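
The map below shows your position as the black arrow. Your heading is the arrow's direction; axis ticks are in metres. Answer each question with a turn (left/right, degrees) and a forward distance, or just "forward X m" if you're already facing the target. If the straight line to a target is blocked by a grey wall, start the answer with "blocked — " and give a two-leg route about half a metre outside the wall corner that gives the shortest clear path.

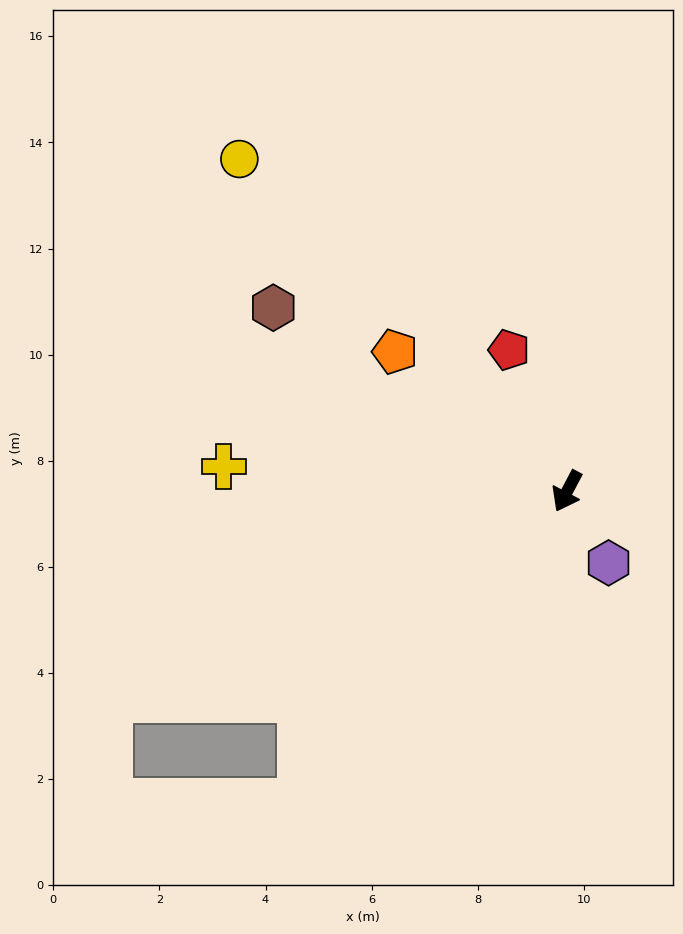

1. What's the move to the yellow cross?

turn right 66°, forward 6.5 m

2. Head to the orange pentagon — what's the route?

turn right 101°, forward 4.2 m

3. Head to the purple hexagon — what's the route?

turn left 58°, forward 1.6 m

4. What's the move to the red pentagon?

turn right 130°, forward 2.9 m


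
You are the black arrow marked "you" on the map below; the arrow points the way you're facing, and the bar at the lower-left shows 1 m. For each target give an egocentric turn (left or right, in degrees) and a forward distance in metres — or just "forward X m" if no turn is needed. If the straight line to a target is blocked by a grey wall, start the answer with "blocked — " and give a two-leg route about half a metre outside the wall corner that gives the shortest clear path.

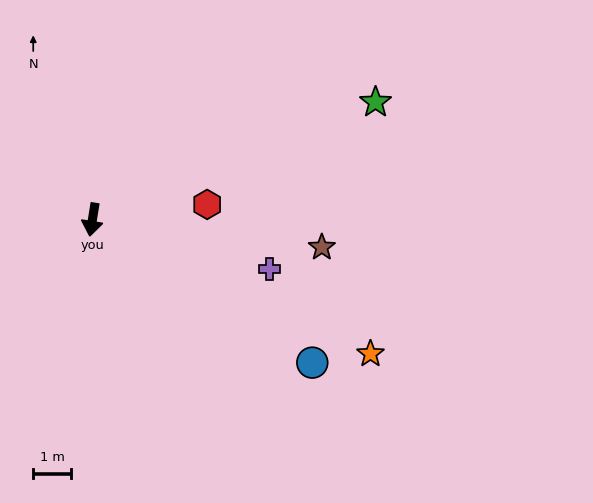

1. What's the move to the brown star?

turn left 92°, forward 6.0 m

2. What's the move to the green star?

turn left 122°, forward 8.0 m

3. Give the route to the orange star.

turn left 73°, forward 8.1 m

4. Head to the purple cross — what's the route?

turn left 84°, forward 4.8 m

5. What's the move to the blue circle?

turn left 66°, forward 6.9 m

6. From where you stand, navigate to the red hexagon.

turn left 107°, forward 3.0 m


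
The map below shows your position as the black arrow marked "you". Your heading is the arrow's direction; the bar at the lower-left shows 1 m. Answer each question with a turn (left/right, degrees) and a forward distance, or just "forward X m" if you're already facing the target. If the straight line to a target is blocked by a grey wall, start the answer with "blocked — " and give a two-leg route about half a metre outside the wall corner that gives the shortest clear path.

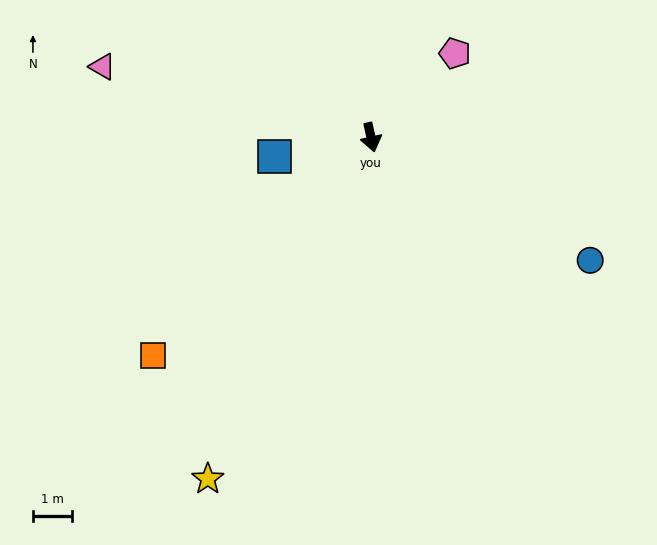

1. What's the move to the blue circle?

turn left 48°, forward 6.4 m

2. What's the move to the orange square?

turn right 58°, forward 7.9 m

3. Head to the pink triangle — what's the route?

turn right 117°, forward 7.1 m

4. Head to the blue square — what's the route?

turn right 91°, forward 2.5 m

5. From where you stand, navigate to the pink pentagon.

turn left 122°, forward 3.0 m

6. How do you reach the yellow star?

turn right 38°, forward 9.7 m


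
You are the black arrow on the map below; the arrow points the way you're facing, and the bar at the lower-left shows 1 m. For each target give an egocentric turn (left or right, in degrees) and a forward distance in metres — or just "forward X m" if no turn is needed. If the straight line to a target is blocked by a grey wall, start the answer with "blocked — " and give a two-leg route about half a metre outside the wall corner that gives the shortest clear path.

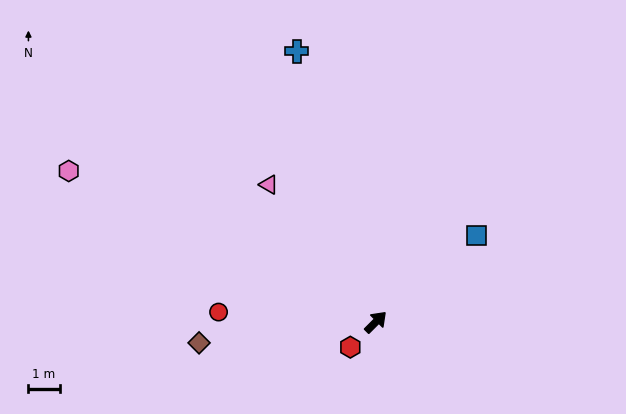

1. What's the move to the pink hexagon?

turn left 109°, forward 10.9 m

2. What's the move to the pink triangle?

turn left 83°, forward 5.5 m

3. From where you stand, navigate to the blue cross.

turn left 61°, forward 9.0 m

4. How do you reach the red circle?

turn left 131°, forward 5.0 m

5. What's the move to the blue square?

turn right 4°, forward 4.2 m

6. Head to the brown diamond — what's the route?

turn left 142°, forward 5.7 m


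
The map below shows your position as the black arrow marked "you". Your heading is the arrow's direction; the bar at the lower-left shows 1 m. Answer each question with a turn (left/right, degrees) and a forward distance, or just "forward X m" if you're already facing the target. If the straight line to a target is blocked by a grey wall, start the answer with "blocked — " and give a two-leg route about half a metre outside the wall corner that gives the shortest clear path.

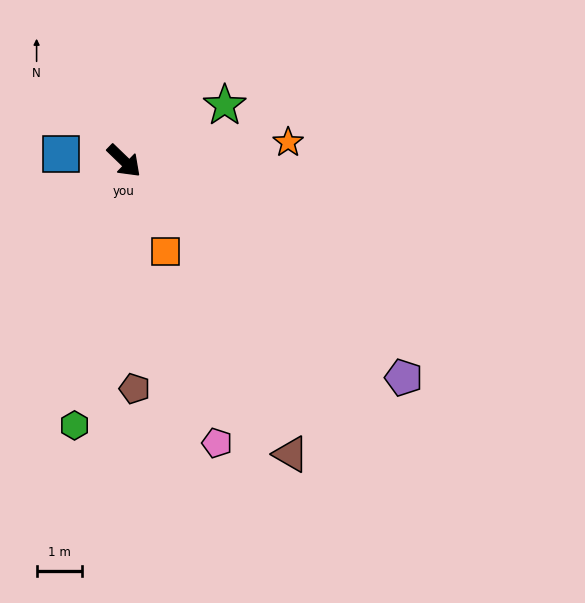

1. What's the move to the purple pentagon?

turn left 6°, forward 7.8 m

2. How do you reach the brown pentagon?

turn right 43°, forward 5.0 m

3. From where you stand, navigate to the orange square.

turn right 21°, forward 2.2 m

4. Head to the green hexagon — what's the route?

turn right 57°, forward 6.0 m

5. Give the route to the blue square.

turn right 142°, forward 1.4 m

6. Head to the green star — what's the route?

turn left 73°, forward 2.5 m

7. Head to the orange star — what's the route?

turn left 50°, forward 3.7 m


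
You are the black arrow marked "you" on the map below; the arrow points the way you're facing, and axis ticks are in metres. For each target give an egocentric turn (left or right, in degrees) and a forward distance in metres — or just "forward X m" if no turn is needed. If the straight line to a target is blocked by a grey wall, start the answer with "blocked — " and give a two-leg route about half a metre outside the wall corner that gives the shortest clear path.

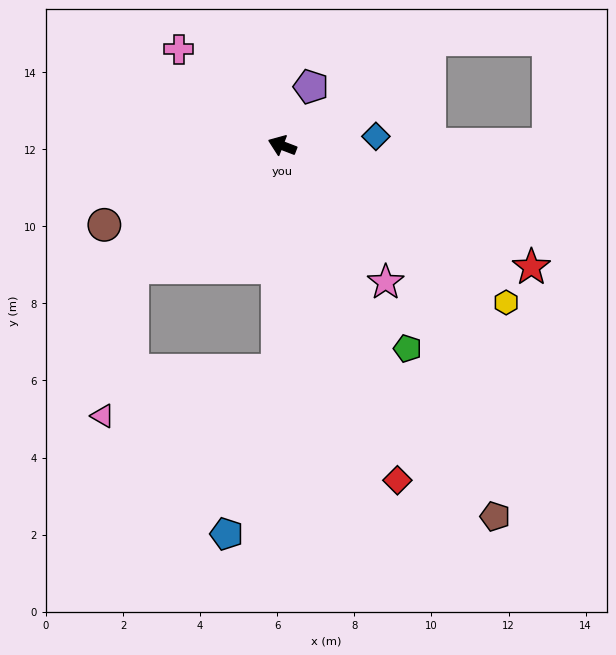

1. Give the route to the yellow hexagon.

turn left 166°, forward 7.1 m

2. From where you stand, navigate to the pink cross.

turn right 22°, forward 3.7 m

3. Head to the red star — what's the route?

turn left 175°, forward 7.2 m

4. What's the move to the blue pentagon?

blocked — turn left 110°, forward 5.8 m, then turn right 16°, forward 4.4 m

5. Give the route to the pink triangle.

blocked — turn left 60°, forward 5.0 m, then turn left 39°, forward 3.9 m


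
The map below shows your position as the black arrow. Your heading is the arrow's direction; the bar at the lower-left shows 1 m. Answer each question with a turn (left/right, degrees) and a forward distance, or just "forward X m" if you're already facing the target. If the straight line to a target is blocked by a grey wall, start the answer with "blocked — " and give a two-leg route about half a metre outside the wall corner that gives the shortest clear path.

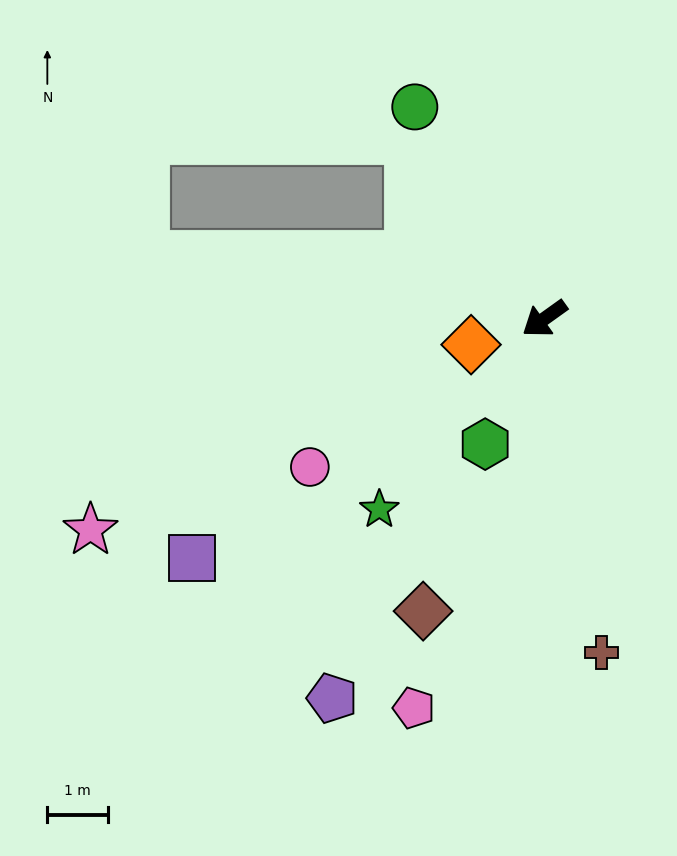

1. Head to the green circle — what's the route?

turn right 94°, forward 4.1 m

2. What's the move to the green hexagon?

turn left 29°, forward 2.3 m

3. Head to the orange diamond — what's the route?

turn right 16°, forward 1.3 m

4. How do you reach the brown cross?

turn left 64°, forward 5.6 m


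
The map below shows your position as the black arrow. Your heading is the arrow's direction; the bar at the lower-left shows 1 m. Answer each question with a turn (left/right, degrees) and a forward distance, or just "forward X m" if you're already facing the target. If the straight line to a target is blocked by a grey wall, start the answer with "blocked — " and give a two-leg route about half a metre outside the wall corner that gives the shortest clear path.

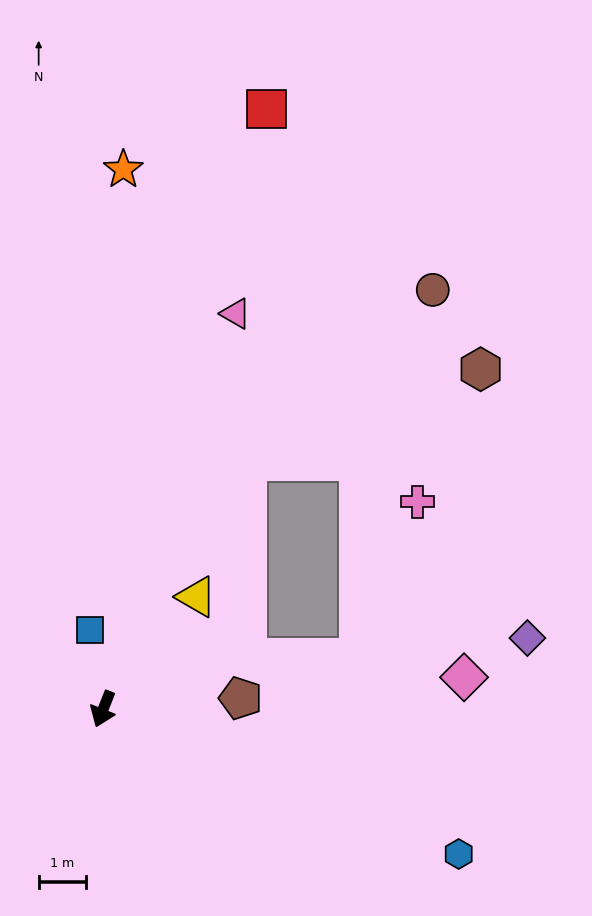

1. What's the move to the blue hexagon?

turn left 89°, forward 8.1 m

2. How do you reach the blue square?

turn right 149°, forward 1.7 m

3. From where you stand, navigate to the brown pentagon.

turn left 116°, forward 2.9 m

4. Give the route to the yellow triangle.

turn left 162°, forward 3.1 m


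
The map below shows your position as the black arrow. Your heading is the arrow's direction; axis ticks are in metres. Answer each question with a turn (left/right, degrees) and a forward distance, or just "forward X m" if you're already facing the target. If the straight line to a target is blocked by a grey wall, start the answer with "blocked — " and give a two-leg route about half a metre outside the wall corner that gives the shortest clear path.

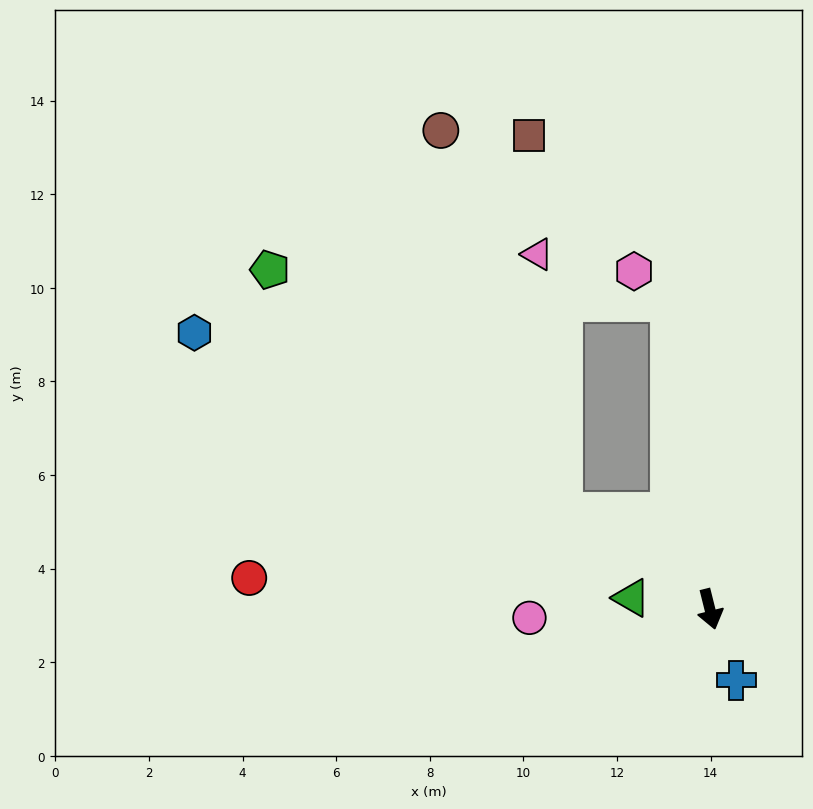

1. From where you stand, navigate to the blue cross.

turn left 6°, forward 1.6 m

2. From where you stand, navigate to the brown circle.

blocked — turn right 137°, forward 3.8 m, then turn right 39°, forward 8.6 m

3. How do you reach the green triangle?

turn right 112°, forward 1.7 m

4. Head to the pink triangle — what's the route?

blocked — turn right 137°, forward 3.8 m, then turn right 51°, forward 5.5 m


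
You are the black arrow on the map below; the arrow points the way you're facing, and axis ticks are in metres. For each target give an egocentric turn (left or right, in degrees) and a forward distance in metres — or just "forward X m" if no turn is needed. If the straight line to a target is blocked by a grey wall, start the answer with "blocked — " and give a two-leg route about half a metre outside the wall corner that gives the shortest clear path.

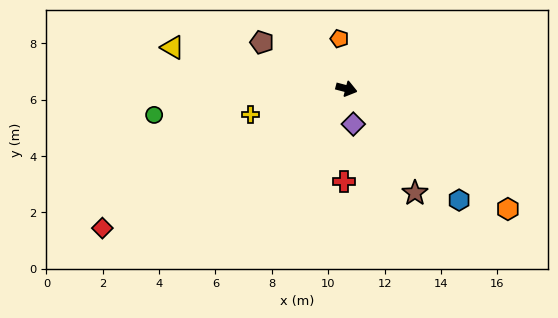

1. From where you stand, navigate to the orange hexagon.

turn right 22°, forward 7.1 m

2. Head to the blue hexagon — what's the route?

turn right 30°, forward 5.6 m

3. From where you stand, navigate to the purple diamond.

turn right 64°, forward 1.3 m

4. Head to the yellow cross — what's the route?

turn right 150°, forward 3.5 m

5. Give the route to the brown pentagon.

turn left 166°, forward 3.4 m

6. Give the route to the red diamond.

turn right 136°, forward 10.0 m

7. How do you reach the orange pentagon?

turn left 113°, forward 1.8 m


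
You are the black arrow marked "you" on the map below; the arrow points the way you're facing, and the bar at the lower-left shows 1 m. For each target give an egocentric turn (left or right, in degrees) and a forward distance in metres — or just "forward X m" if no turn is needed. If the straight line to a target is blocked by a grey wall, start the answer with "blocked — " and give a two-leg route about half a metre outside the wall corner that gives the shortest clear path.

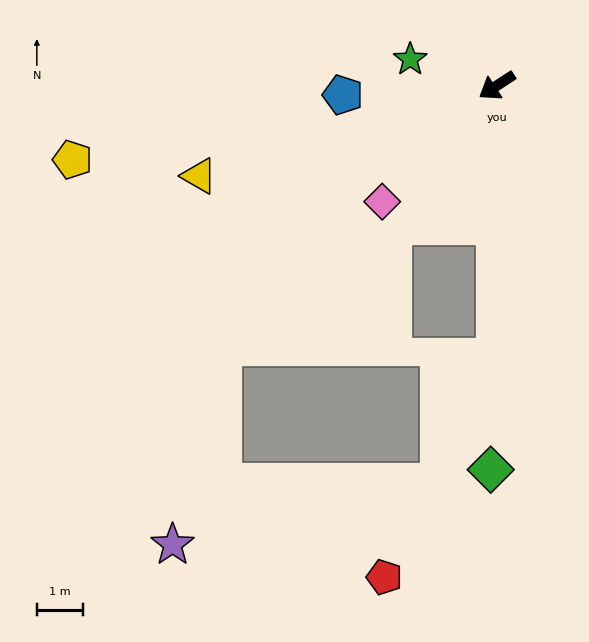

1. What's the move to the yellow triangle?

turn right 16°, forward 6.7 m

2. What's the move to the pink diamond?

turn left 12°, forward 3.5 m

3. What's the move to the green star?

turn right 50°, forward 1.9 m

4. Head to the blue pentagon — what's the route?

turn right 30°, forward 3.3 m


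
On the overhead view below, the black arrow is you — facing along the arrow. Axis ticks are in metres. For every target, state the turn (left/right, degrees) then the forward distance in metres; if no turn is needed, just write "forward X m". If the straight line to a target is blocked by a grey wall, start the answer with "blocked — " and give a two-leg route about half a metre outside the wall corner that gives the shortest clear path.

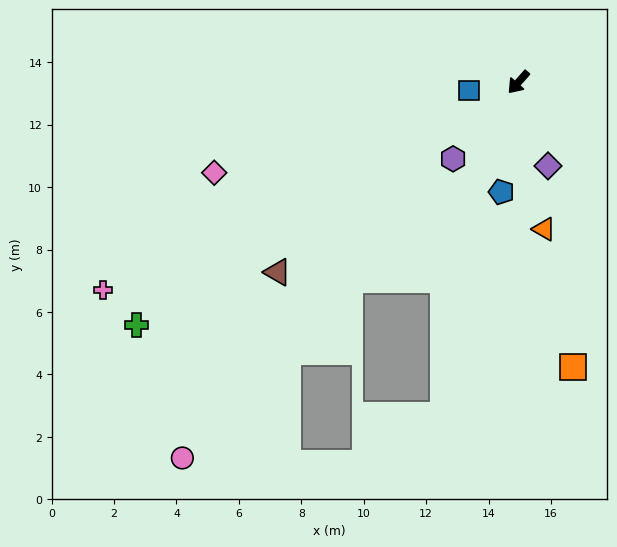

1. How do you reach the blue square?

turn right 39°, forward 1.6 m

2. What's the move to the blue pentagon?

turn left 33°, forward 3.6 m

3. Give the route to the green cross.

turn right 16°, forward 14.5 m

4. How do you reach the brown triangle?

turn right 10°, forward 9.8 m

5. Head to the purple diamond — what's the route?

turn left 61°, forward 2.8 m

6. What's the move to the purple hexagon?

forward 3.2 m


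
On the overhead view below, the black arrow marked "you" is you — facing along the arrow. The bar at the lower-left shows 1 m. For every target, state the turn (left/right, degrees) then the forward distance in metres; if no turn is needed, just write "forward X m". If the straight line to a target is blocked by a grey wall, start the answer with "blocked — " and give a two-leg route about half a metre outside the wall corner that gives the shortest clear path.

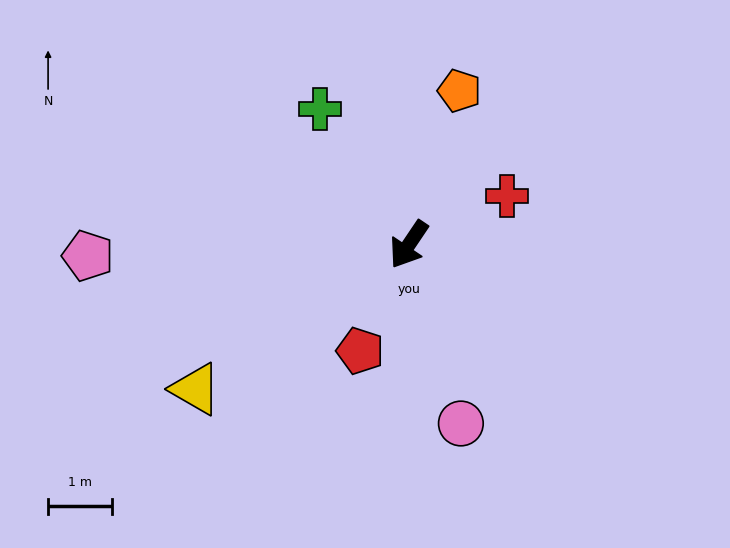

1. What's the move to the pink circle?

turn left 50°, forward 2.9 m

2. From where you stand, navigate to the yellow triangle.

turn right 22°, forward 4.1 m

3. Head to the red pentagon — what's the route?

turn left 9°, forward 1.8 m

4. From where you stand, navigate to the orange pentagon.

turn right 164°, forward 2.6 m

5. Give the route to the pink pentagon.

turn right 54°, forward 5.1 m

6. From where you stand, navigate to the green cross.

turn right 113°, forward 2.6 m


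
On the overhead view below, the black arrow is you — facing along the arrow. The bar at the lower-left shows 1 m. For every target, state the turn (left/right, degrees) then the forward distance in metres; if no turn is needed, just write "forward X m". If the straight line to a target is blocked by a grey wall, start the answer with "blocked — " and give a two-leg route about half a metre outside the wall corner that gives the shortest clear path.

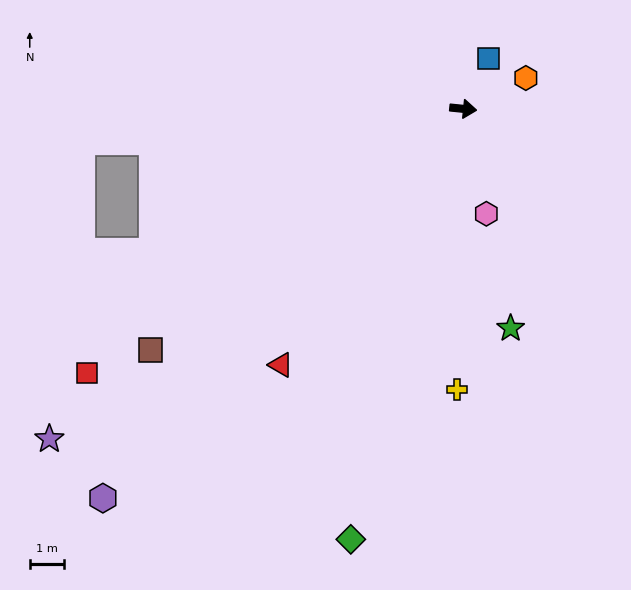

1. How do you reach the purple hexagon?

turn right 127°, forward 15.4 m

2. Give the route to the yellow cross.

turn right 85°, forward 8.2 m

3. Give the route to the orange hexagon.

turn left 32°, forward 2.0 m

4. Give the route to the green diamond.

turn right 99°, forward 13.0 m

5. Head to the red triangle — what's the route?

turn right 120°, forward 9.2 m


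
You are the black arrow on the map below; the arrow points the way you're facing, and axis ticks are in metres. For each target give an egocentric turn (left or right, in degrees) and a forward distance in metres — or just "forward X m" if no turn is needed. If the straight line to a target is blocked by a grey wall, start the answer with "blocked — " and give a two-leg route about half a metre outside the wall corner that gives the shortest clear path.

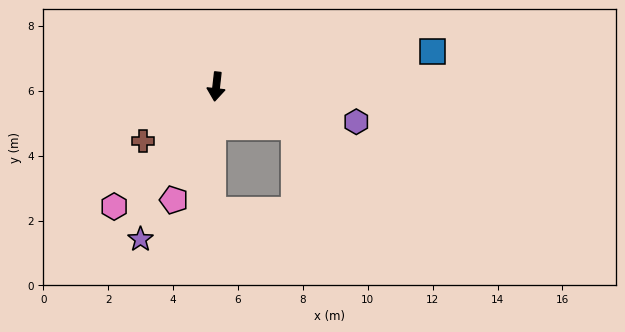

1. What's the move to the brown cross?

turn right 47°, forward 2.8 m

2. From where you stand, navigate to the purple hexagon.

turn left 82°, forward 4.4 m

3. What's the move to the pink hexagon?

turn right 34°, forward 4.9 m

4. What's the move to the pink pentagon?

turn right 14°, forward 3.7 m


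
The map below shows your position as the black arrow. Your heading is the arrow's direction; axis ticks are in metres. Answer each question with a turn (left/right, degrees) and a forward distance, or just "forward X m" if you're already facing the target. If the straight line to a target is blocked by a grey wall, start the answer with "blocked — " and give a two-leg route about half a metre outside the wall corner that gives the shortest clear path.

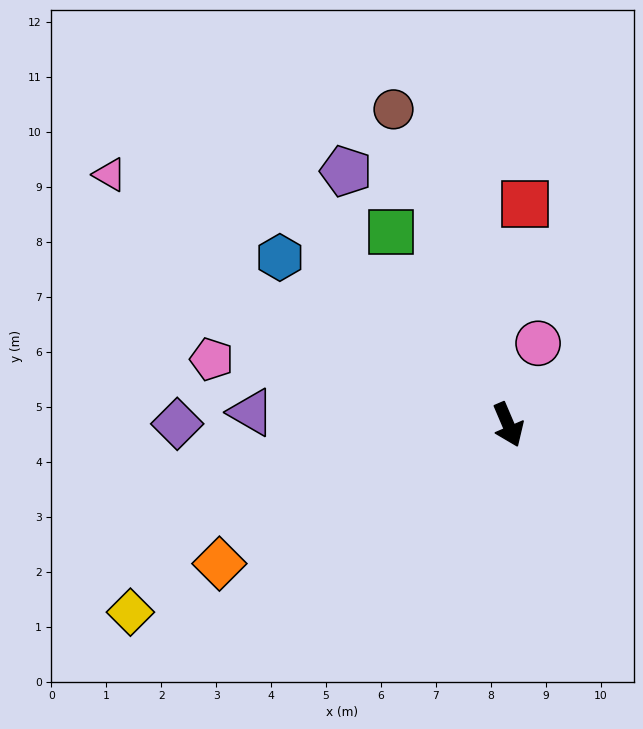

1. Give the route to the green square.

turn right 172°, forward 4.1 m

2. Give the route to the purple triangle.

turn right 116°, forward 4.7 m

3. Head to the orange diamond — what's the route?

turn right 87°, forward 5.8 m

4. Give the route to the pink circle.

turn left 137°, forward 1.6 m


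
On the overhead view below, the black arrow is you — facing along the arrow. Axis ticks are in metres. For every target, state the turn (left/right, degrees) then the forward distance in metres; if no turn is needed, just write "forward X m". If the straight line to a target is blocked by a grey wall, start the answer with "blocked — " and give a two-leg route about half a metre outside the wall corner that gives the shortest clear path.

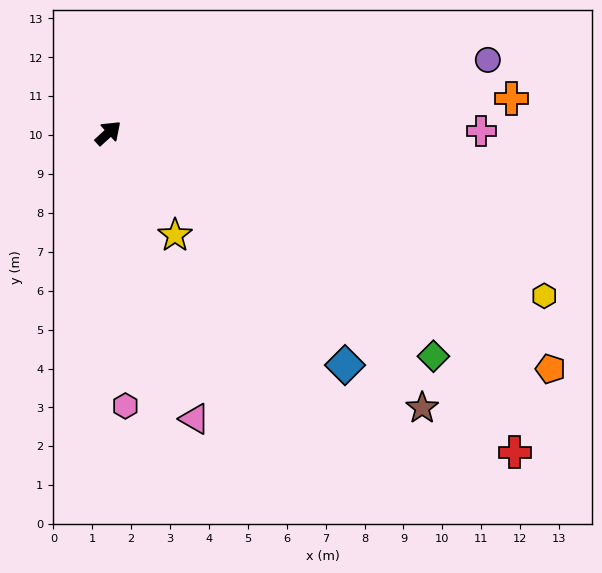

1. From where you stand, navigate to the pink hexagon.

turn right 129°, forward 7.0 m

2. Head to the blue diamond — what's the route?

turn right 87°, forward 8.5 m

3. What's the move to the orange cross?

turn right 38°, forward 10.4 m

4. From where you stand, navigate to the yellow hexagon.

turn right 63°, forward 12.0 m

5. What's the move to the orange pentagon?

turn right 70°, forward 12.9 m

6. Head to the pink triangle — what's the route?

turn right 116°, forward 7.7 m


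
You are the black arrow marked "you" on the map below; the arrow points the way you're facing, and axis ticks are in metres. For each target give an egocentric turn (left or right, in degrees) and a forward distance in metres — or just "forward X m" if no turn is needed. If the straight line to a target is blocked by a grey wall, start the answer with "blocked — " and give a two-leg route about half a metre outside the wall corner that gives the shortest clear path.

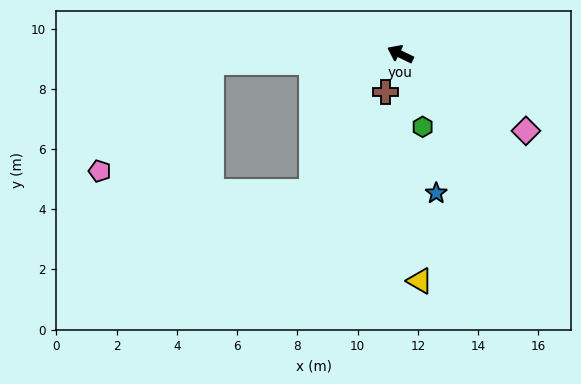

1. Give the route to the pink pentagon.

blocked — turn left 29°, forward 6.3 m, then turn left 41°, forward 5.2 m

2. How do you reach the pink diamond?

turn left 175°, forward 4.9 m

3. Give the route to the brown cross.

turn left 95°, forward 1.4 m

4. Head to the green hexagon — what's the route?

turn left 133°, forward 2.5 m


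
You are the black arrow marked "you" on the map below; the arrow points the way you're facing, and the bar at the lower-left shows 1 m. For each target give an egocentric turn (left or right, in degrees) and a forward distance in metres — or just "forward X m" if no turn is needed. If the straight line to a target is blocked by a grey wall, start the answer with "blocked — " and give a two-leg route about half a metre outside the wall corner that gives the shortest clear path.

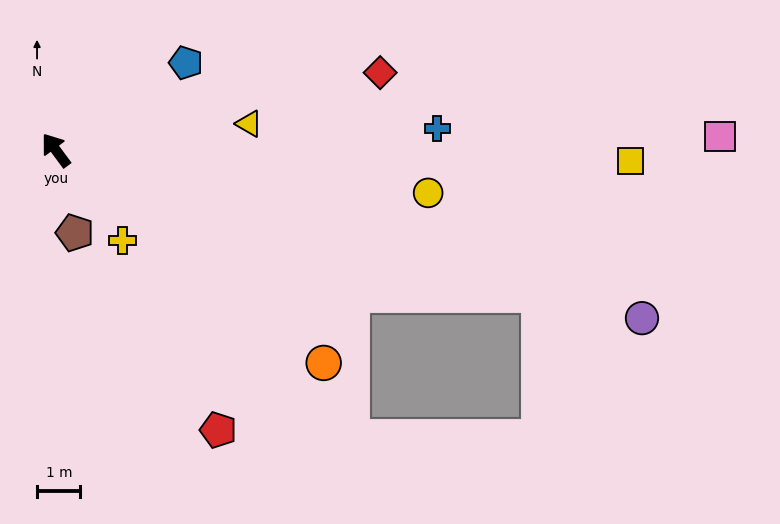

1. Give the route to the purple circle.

turn right 143°, forward 14.0 m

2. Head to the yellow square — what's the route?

turn right 128°, forward 13.2 m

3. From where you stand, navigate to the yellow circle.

turn right 133°, forward 8.6 m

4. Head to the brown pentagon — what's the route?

turn left 156°, forward 2.0 m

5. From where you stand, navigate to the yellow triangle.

turn right 119°, forward 4.5 m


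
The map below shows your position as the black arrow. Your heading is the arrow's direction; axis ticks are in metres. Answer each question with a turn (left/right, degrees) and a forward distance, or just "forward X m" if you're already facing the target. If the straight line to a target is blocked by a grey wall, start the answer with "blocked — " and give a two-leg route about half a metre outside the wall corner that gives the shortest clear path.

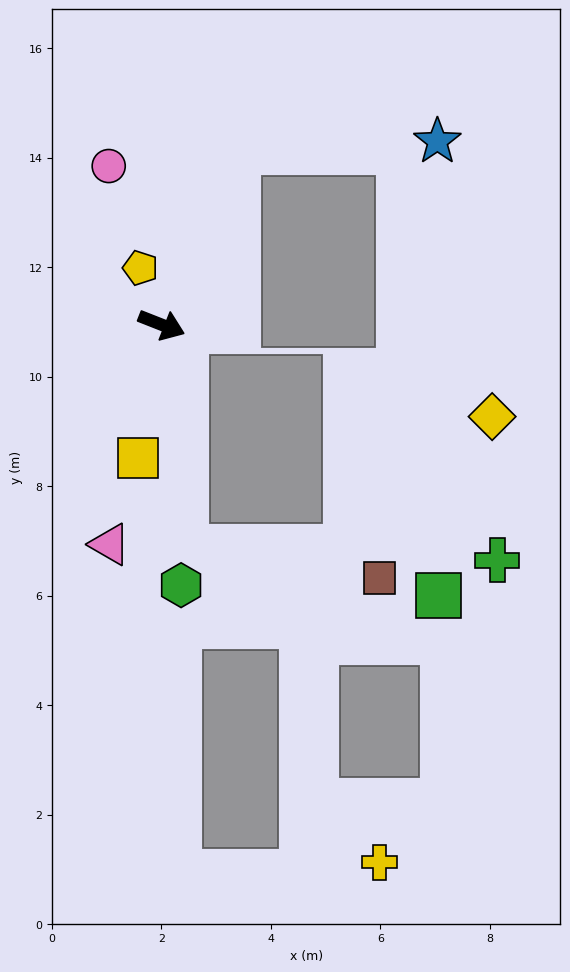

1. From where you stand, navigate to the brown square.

blocked — turn right 63°, forward 4.1 m, then turn left 76°, forward 3.6 m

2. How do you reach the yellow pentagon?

turn left 132°, forward 1.1 m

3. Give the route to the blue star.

blocked — turn left 88°, forward 3.5 m, then turn right 64°, forward 3.7 m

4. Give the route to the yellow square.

turn right 79°, forward 2.5 m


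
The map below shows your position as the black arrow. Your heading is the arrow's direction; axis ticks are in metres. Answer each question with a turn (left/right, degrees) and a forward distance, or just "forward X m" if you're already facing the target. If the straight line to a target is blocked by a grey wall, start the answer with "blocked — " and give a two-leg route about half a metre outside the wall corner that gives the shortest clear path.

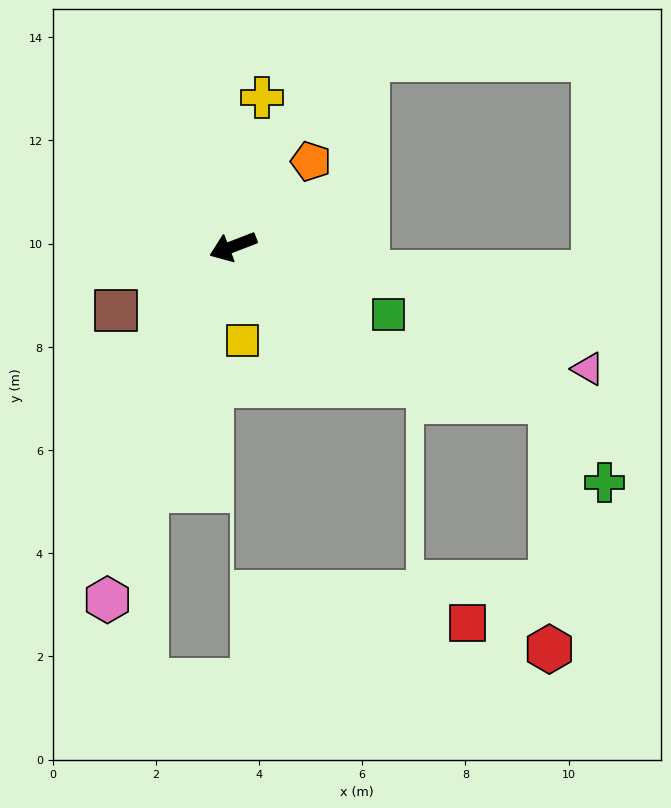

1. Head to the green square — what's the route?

turn left 135°, forward 3.3 m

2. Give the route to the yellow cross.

turn right 122°, forward 2.9 m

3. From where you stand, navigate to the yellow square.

turn left 75°, forward 1.8 m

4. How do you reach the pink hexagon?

turn left 49°, forward 7.3 m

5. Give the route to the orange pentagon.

turn right 154°, forward 2.2 m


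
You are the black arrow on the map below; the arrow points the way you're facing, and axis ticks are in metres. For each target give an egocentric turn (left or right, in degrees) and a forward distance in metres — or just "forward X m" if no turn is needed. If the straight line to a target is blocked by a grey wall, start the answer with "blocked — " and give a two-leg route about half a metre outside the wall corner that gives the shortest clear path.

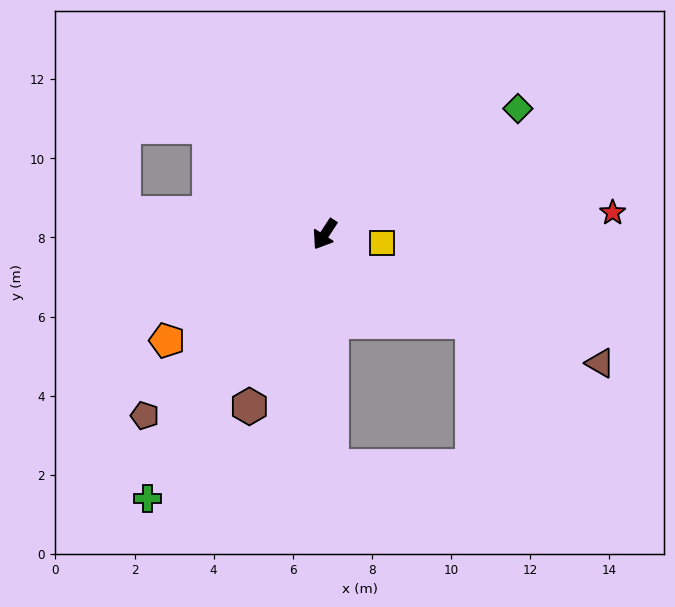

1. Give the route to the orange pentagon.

turn right 23°, forward 4.8 m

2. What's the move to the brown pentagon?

turn right 12°, forward 6.5 m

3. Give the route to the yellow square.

turn left 114°, forward 1.5 m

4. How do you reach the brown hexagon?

turn left 9°, forward 4.8 m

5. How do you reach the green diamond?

turn left 156°, forward 5.8 m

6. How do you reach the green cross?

forward 8.0 m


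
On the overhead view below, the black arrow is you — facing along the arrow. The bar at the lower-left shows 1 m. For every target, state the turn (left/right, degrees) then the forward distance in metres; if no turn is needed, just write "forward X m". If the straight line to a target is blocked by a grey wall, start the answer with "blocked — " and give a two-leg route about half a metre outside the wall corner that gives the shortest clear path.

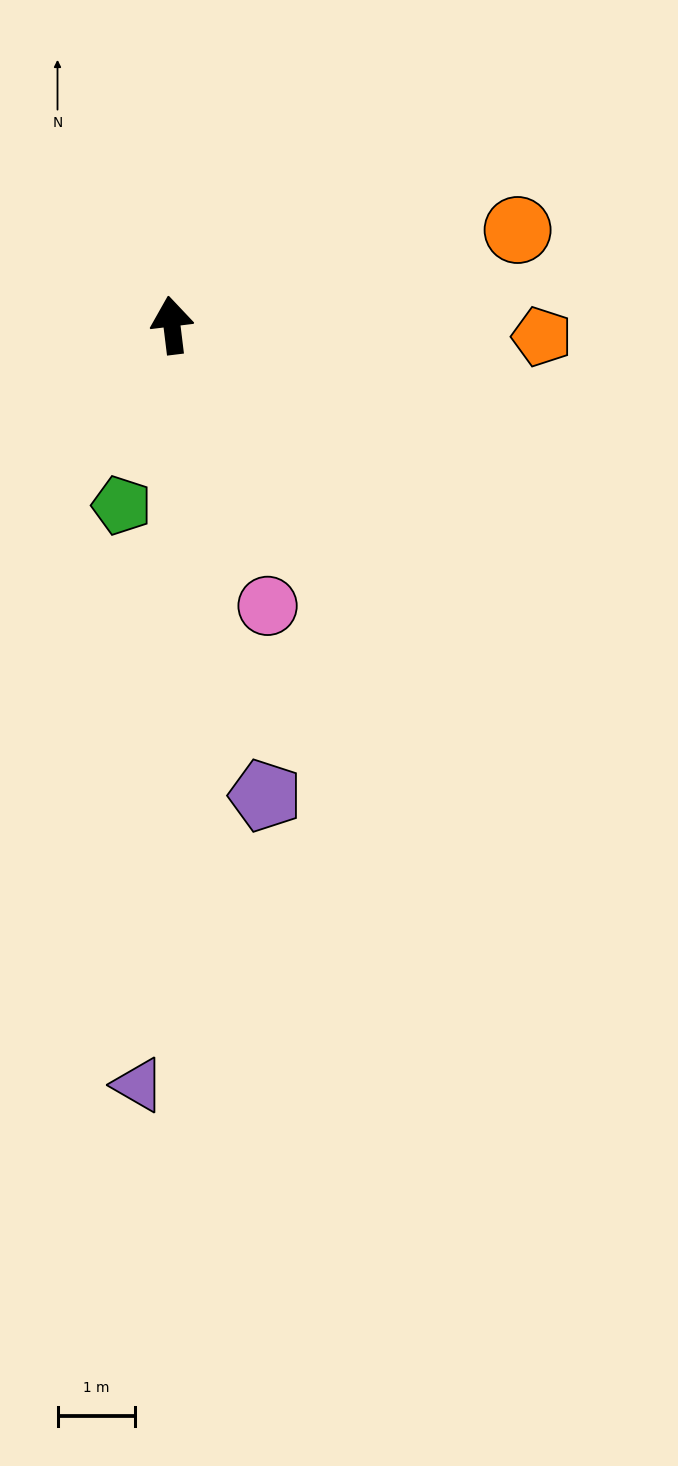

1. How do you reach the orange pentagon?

turn right 99°, forward 4.8 m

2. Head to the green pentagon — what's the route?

turn left 157°, forward 2.4 m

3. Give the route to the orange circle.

turn right 82°, forward 4.6 m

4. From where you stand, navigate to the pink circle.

turn right 168°, forward 3.8 m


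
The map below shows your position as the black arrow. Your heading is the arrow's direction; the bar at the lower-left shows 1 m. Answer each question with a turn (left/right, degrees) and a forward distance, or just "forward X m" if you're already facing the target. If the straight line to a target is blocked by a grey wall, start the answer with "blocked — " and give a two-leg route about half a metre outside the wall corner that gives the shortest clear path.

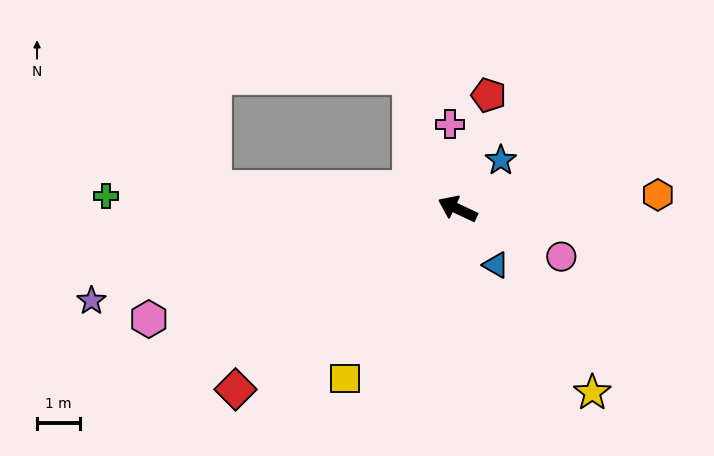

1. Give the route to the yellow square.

turn left 81°, forward 4.7 m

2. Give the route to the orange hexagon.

turn right 151°, forward 4.6 m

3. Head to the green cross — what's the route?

turn left 23°, forward 8.1 m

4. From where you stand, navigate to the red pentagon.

turn right 80°, forward 2.7 m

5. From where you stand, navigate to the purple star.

turn left 39°, forward 8.7 m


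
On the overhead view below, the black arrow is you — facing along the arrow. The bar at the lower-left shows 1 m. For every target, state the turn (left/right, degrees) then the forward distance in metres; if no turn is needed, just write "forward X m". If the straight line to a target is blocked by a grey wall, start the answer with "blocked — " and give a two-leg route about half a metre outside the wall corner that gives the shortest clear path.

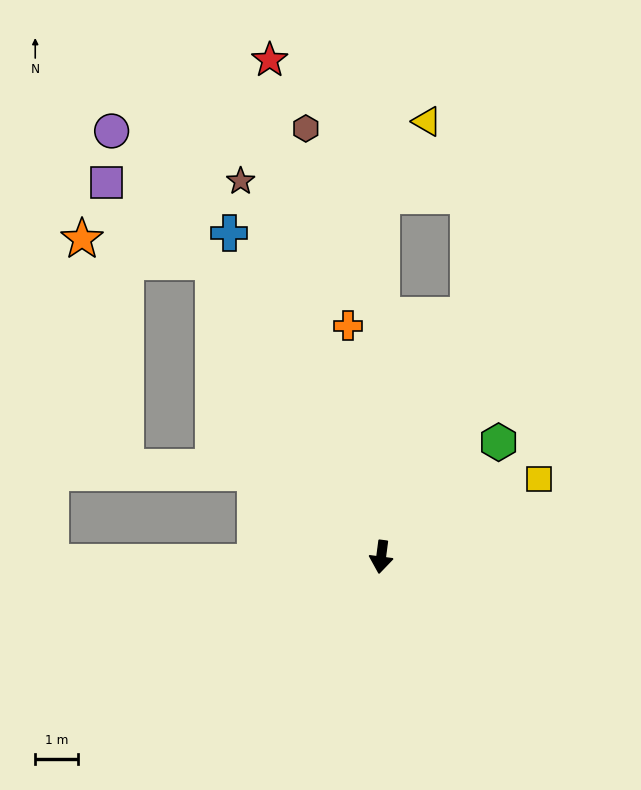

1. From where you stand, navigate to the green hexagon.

turn left 142°, forward 3.9 m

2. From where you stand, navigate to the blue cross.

turn right 147°, forward 8.4 m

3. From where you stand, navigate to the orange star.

blocked — turn right 143°, forward 8.0 m, then turn left 51°, forward 3.1 m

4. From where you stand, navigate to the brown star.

turn right 152°, forward 9.4 m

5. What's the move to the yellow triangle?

blocked — turn right 173°, forward 8.5 m, then turn right 31°, forward 2.1 m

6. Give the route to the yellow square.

turn left 124°, forward 4.1 m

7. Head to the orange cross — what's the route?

turn right 164°, forward 5.5 m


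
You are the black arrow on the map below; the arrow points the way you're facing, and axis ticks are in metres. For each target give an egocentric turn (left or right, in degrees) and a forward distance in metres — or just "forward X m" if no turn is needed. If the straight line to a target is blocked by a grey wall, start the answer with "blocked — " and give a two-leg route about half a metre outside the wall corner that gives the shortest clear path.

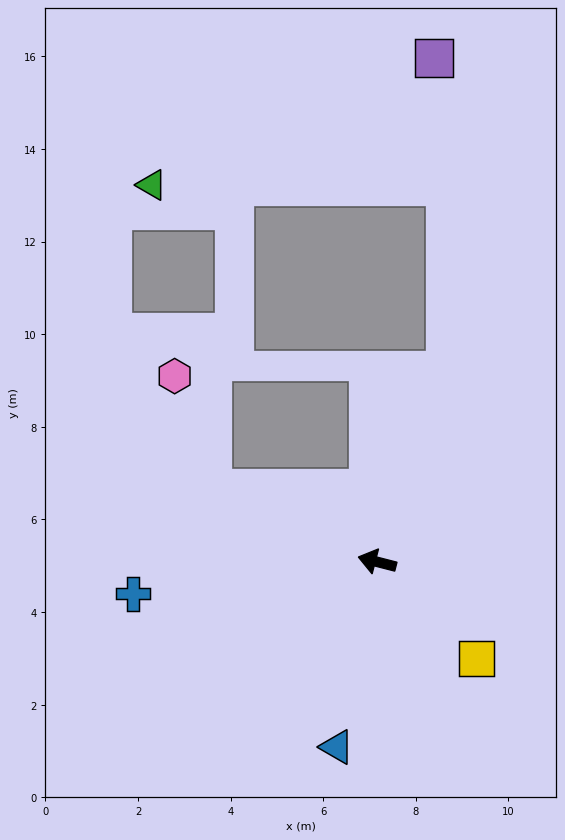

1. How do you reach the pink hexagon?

blocked — turn right 10°, forward 3.9 m, then turn right 47°, forward 2.6 m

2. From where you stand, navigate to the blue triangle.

turn left 92°, forward 4.1 m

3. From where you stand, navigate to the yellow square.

turn left 150°, forward 3.0 m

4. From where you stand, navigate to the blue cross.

turn left 22°, forward 5.3 m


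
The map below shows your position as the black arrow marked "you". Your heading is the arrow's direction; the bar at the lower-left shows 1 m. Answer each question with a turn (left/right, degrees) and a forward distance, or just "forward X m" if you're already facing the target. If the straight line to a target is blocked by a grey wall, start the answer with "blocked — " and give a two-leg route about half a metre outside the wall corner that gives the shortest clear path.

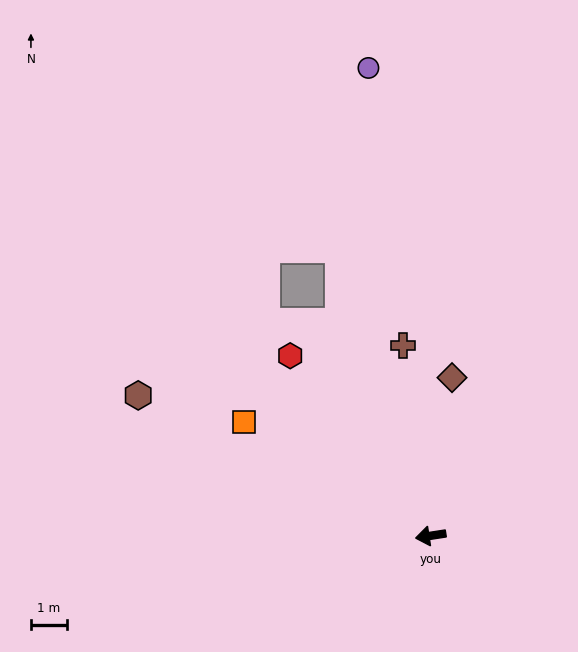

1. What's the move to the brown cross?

turn right 90°, forward 5.4 m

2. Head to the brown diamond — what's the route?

turn right 106°, forward 4.5 m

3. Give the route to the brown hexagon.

turn right 34°, forward 9.1 m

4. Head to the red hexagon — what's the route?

turn right 61°, forward 6.4 m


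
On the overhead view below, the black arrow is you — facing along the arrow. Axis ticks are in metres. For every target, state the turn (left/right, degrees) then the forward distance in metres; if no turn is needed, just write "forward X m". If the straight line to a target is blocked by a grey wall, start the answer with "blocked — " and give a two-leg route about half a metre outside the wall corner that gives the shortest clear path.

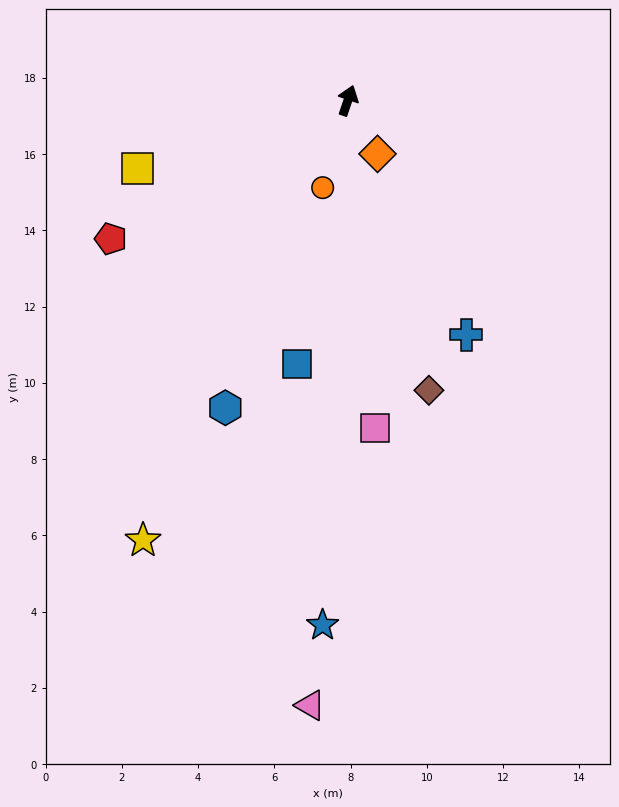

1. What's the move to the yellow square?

turn left 127°, forward 5.8 m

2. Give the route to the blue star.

turn right 164°, forward 13.8 m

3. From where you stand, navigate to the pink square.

turn right 156°, forward 8.6 m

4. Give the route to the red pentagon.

turn left 139°, forward 7.2 m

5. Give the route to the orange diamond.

turn right 132°, forward 1.6 m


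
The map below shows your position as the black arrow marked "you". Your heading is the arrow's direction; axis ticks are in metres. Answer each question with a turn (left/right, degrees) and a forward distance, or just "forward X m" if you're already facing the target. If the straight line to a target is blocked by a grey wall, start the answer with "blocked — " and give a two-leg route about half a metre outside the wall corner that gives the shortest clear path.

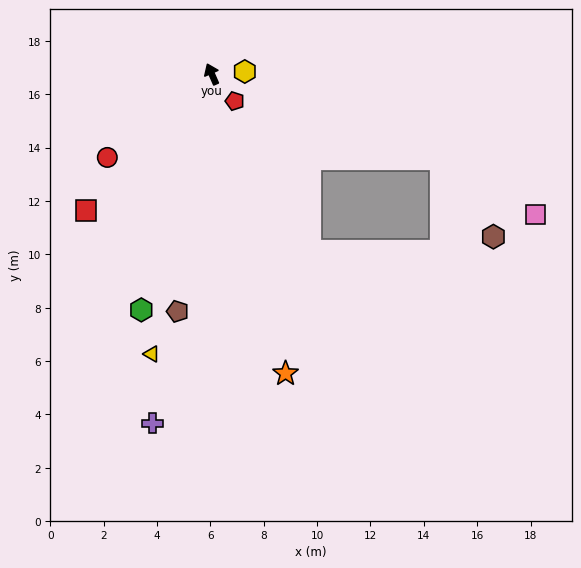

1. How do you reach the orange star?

turn left 170°, forward 11.6 m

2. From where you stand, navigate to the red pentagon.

turn right 163°, forward 1.3 m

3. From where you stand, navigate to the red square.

turn left 114°, forward 7.0 m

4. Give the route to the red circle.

turn left 105°, forward 5.0 m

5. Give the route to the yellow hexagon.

turn right 109°, forward 1.2 m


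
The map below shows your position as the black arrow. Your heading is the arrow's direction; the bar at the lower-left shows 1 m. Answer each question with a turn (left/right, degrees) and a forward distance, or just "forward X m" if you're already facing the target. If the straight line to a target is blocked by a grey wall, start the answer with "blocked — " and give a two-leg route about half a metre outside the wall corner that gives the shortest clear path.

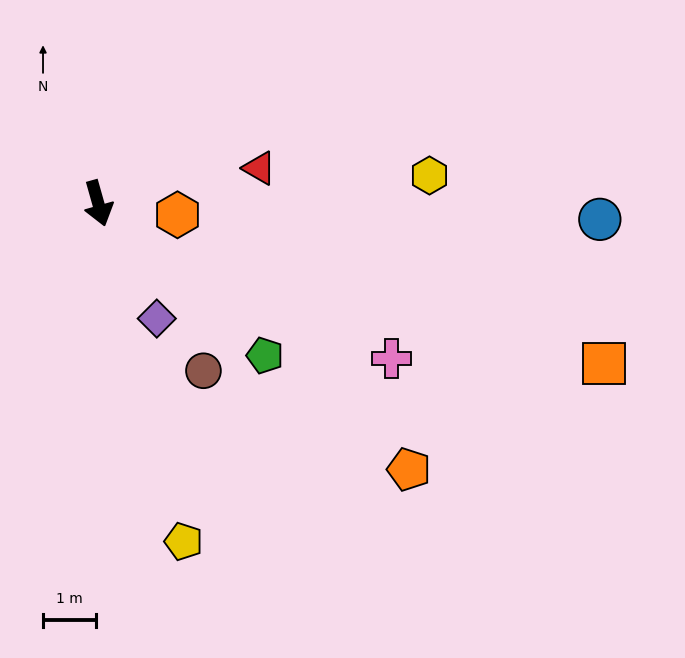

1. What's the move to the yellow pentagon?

forward 6.5 m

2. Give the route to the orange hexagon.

turn left 66°, forward 1.5 m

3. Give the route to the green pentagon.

turn left 32°, forward 4.2 m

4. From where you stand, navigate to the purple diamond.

turn left 11°, forward 2.4 m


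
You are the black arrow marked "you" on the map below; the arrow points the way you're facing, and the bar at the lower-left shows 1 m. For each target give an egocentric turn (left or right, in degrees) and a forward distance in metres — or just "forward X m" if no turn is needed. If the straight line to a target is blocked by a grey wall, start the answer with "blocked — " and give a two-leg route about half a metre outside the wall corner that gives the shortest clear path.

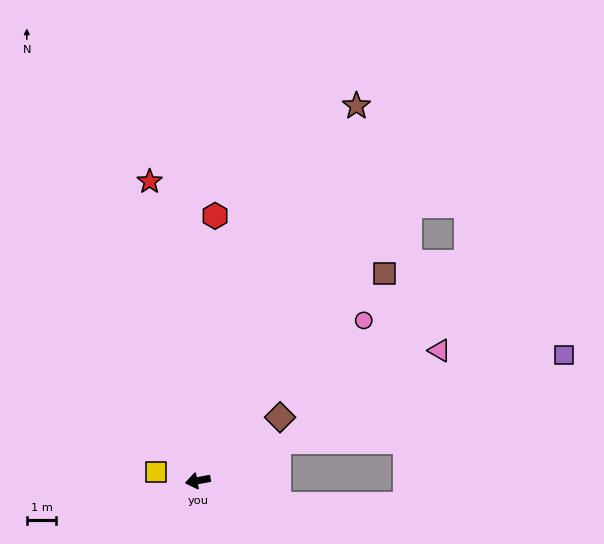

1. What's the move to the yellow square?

turn right 22°, forward 1.4 m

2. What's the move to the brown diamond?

turn right 153°, forward 3.5 m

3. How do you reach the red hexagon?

turn right 104°, forward 9.0 m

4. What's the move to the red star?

turn right 91°, forward 10.3 m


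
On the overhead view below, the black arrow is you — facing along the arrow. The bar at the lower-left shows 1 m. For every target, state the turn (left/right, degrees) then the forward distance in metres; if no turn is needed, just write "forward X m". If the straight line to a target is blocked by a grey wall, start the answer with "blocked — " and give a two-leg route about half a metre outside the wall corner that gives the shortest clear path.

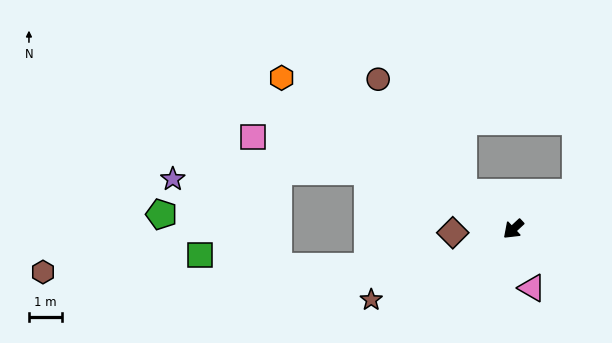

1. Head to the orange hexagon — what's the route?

turn right 76°, forward 8.5 m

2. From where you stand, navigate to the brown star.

turn right 16°, forward 4.8 m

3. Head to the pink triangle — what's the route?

turn left 65°, forward 1.9 m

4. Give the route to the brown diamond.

turn right 39°, forward 1.9 m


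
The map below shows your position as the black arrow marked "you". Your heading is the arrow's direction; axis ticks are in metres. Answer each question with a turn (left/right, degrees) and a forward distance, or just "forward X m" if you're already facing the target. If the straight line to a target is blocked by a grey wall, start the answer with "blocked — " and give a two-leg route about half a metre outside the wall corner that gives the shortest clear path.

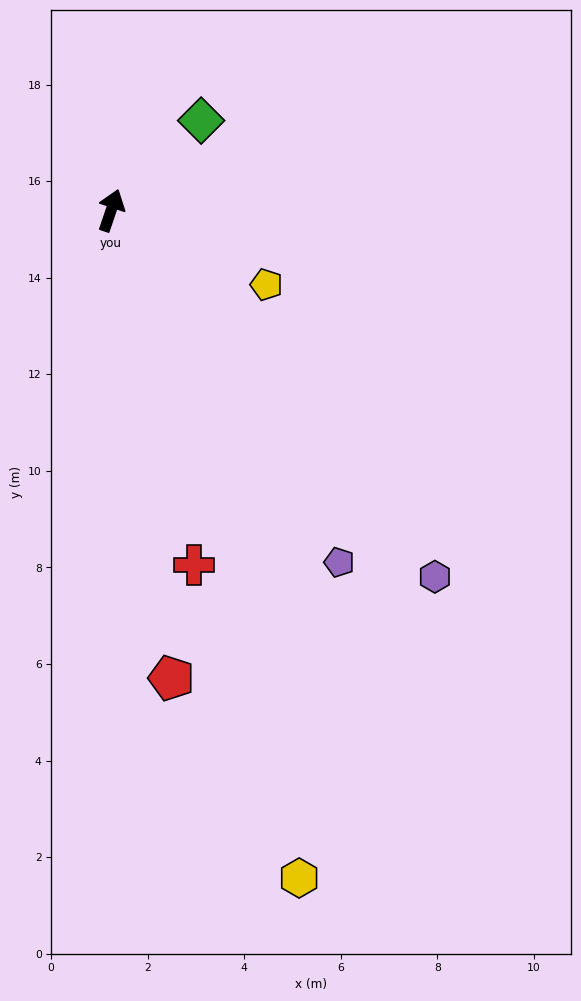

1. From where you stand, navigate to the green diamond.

turn right 26°, forward 2.6 m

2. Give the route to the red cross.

turn right 148°, forward 7.5 m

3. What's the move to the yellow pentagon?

turn right 97°, forward 3.6 m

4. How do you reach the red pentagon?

turn right 154°, forward 9.8 m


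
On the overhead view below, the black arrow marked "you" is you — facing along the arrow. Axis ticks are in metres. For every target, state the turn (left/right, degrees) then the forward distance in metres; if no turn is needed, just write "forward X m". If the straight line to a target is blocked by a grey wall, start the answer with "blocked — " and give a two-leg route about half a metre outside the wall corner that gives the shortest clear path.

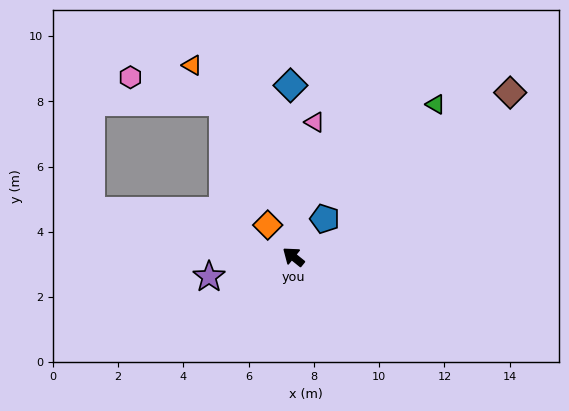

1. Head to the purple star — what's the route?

turn left 52°, forward 2.7 m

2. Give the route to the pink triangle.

turn right 60°, forward 4.2 m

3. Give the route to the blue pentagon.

turn right 91°, forward 1.5 m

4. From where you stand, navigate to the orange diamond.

turn right 12°, forward 1.3 m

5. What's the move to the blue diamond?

turn right 50°, forward 5.3 m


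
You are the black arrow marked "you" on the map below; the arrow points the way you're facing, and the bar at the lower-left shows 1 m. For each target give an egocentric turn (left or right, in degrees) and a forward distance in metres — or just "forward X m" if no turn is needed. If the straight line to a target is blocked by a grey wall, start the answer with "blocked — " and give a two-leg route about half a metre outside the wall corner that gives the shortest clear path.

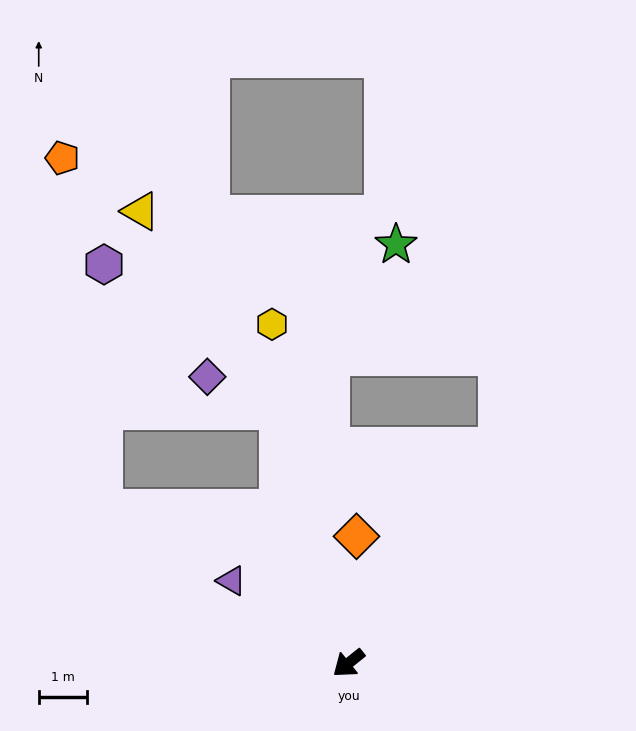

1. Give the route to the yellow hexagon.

turn right 116°, forward 7.2 m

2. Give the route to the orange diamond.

turn right 132°, forward 2.6 m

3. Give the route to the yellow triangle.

blocked — turn right 114°, forward 5.5 m, then turn left 20°, forward 5.0 m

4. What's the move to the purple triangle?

turn right 74°, forward 3.0 m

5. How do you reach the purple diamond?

blocked — turn right 114°, forward 5.5 m, then turn left 51°, forward 1.7 m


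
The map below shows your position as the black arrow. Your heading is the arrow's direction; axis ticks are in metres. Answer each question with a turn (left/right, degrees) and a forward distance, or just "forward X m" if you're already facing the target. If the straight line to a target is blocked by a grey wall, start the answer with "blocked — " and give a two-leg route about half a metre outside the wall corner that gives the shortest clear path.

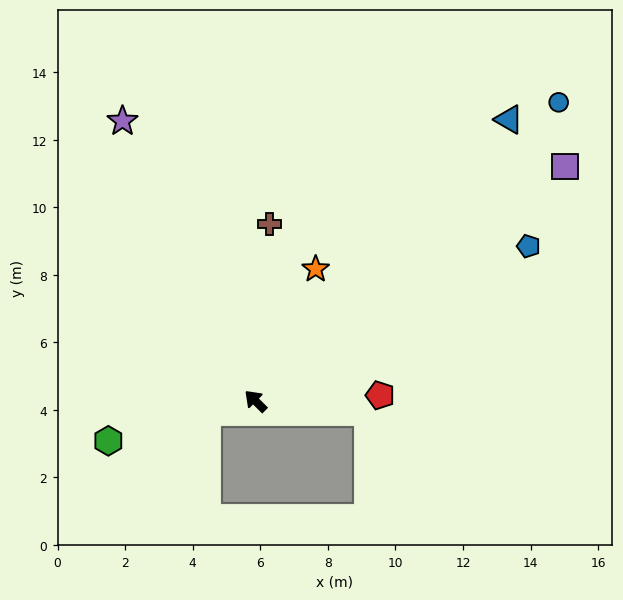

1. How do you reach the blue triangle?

turn right 87°, forward 11.2 m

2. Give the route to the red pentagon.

turn right 133°, forward 3.7 m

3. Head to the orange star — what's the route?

turn right 70°, forward 4.3 m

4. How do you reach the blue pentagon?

turn right 106°, forward 9.3 m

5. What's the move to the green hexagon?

turn left 60°, forward 4.5 m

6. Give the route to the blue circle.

turn right 91°, forward 12.6 m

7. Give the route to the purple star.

turn right 20°, forward 9.2 m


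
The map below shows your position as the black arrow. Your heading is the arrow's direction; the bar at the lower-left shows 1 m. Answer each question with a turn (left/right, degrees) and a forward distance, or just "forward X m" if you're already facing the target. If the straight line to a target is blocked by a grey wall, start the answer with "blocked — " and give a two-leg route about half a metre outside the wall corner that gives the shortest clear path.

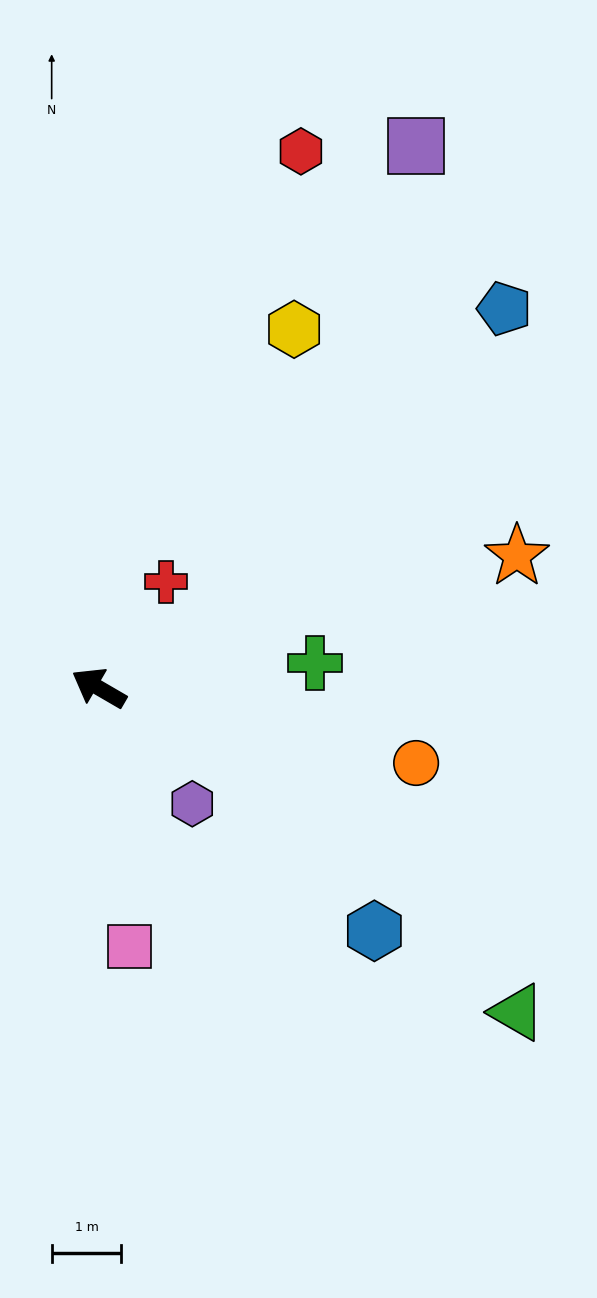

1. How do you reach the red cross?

turn right 92°, forward 1.8 m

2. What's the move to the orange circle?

turn right 163°, forward 4.7 m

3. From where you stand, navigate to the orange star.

turn right 132°, forward 6.3 m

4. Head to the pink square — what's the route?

turn left 127°, forward 3.7 m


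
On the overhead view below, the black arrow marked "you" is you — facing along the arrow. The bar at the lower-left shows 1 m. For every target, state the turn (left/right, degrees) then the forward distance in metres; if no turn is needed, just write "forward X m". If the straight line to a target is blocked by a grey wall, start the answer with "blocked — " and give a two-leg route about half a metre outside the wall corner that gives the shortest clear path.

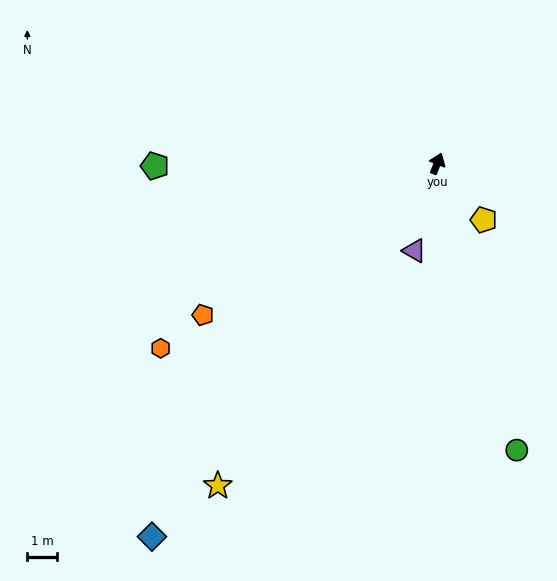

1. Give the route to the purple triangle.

turn right 173°, forward 3.0 m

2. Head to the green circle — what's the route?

turn right 143°, forward 10.0 m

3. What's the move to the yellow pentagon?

turn right 119°, forward 2.4 m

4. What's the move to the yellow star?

turn left 167°, forward 13.1 m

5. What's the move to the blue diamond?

turn left 164°, forward 15.7 m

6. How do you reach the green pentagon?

turn left 112°, forward 9.5 m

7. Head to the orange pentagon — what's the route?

turn left 144°, forward 9.3 m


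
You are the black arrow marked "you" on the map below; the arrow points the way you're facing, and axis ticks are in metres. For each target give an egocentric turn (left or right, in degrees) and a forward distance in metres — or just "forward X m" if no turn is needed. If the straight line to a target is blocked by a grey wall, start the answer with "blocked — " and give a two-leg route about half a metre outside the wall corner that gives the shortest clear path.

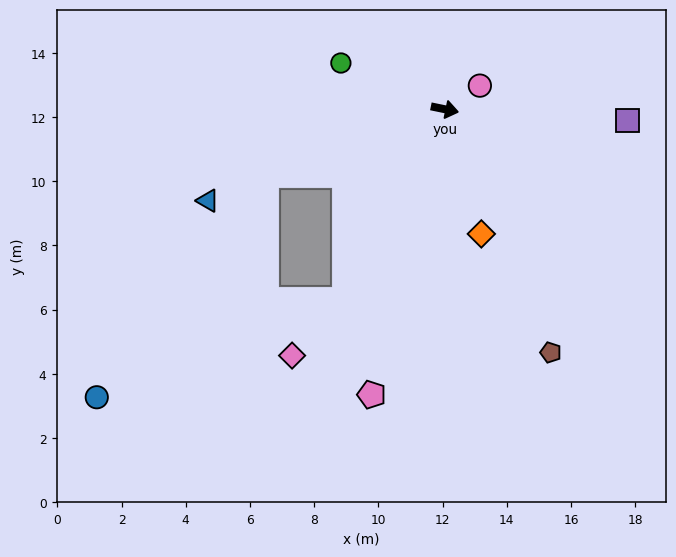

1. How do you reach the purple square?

turn left 8°, forward 5.7 m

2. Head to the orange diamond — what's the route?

turn right 62°, forward 4.0 m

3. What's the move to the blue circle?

blocked — turn right 148°, forward 5.9 m, then turn left 32°, forward 8.7 m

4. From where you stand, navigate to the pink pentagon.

turn right 93°, forward 9.2 m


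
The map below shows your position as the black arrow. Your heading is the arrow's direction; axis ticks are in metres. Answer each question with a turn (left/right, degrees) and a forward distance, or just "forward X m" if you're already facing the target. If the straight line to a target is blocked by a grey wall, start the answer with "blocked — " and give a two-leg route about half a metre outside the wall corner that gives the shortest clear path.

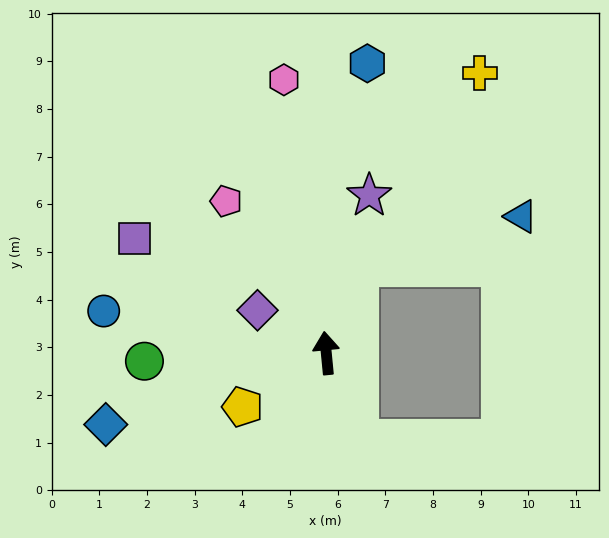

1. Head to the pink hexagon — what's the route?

turn left 3°, forward 5.8 m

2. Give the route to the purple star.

turn right 21°, forward 3.4 m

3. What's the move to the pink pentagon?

turn left 28°, forward 3.8 m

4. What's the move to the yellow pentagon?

turn left 117°, forward 2.1 m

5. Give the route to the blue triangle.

blocked — turn right 26°, forward 1.9 m, then turn right 52°, forward 3.6 m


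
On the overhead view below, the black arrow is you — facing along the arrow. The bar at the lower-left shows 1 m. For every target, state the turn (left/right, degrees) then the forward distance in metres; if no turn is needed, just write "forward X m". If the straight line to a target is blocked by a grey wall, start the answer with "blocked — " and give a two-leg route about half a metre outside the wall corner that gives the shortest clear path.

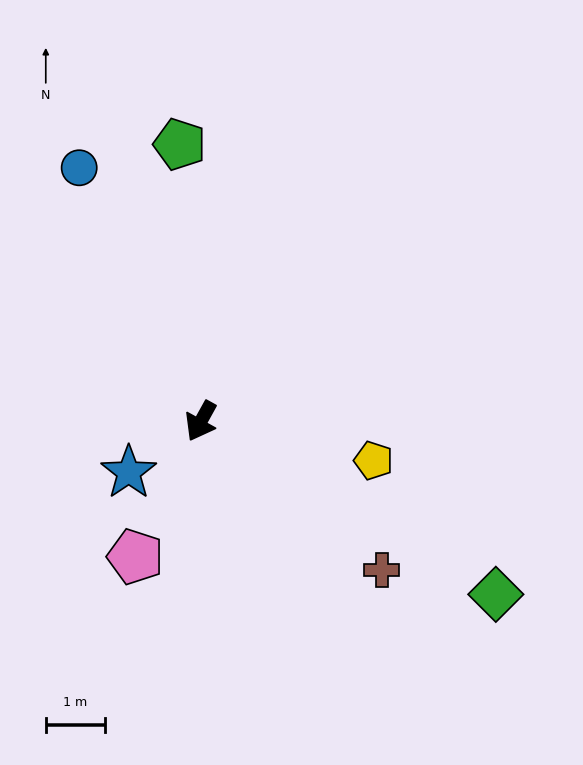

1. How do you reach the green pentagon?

turn right 147°, forward 4.7 m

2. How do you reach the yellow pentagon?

turn left 106°, forward 3.0 m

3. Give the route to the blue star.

turn right 26°, forward 1.5 m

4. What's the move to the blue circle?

turn right 125°, forward 4.7 m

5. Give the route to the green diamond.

turn left 89°, forward 5.8 m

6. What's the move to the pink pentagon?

turn left 3°, forward 2.5 m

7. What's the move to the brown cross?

turn left 80°, forward 3.9 m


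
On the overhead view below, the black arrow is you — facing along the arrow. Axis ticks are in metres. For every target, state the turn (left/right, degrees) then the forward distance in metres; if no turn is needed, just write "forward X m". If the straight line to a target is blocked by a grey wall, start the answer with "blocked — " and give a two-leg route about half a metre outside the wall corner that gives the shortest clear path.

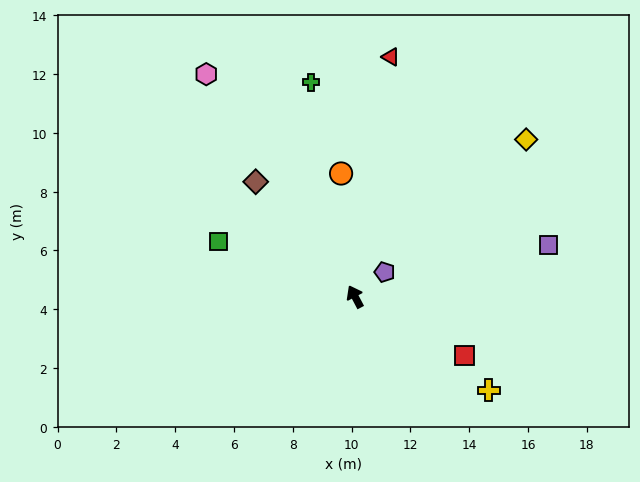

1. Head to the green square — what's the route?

turn left 40°, forward 5.0 m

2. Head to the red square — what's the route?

turn right 146°, forward 4.2 m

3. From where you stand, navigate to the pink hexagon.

turn left 6°, forward 9.1 m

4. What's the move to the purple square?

turn right 103°, forward 6.8 m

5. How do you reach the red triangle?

turn right 36°, forward 8.2 m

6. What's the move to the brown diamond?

turn left 13°, forward 5.2 m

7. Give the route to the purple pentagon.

turn right 78°, forward 1.3 m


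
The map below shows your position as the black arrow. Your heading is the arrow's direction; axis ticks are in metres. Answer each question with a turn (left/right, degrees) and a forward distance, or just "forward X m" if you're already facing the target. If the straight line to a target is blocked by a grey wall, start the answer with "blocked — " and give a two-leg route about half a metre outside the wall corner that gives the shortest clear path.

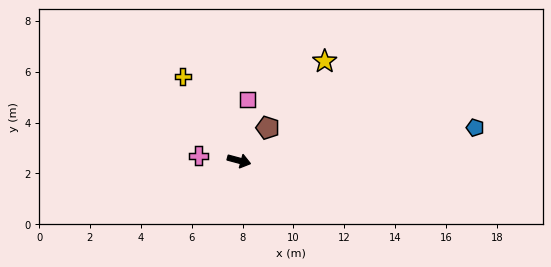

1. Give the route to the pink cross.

turn right 172°, forward 1.6 m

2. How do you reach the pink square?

turn left 97°, forward 2.4 m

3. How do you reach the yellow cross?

turn left 139°, forward 4.0 m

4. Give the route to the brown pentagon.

turn left 64°, forward 1.7 m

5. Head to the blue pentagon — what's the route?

turn left 23°, forward 9.4 m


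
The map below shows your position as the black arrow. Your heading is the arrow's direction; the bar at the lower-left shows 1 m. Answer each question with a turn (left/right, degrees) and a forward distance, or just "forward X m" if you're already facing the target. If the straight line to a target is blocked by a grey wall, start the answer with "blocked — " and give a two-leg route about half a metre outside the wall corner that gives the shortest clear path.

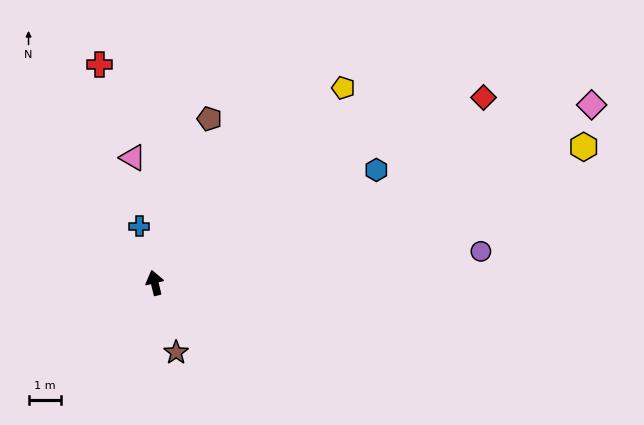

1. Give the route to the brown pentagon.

turn right 32°, forward 5.3 m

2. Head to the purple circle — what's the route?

turn right 98°, forward 10.1 m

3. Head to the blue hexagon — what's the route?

turn right 77°, forward 7.6 m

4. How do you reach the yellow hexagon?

turn right 86°, forward 13.8 m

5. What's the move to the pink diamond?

turn right 81°, forward 14.5 m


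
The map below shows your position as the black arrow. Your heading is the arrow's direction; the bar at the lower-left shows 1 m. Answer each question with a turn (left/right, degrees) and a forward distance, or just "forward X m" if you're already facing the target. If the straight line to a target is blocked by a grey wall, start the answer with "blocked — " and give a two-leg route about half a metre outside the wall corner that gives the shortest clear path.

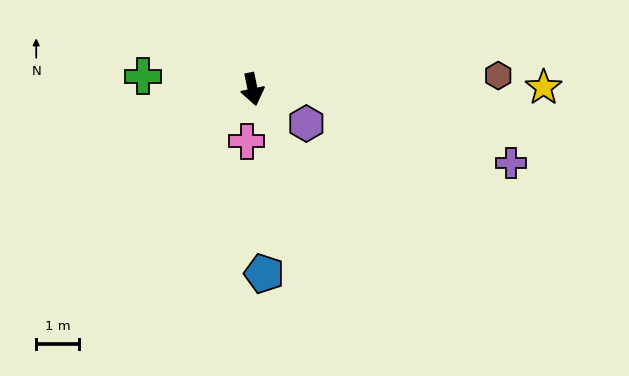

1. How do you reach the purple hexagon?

turn left 46°, forward 1.5 m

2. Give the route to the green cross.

turn right 108°, forward 2.6 m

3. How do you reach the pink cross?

turn right 18°, forward 1.2 m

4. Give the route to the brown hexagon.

turn left 82°, forward 5.8 m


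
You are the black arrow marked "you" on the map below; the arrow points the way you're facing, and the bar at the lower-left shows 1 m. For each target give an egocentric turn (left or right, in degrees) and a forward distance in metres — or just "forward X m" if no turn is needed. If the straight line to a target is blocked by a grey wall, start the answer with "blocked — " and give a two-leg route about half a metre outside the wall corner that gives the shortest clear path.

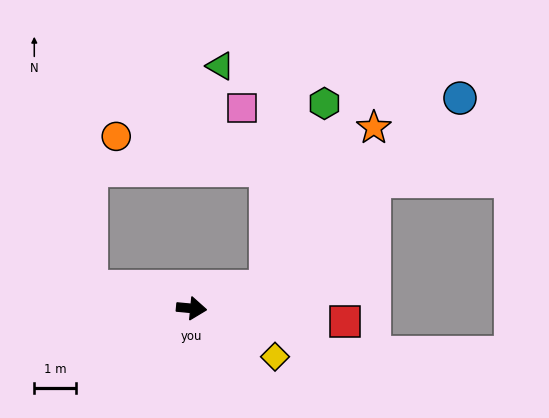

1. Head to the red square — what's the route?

forward 3.7 m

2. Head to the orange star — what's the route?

blocked — turn left 21°, forward 1.9 m, then turn left 41°, forward 4.6 m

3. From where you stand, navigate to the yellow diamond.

turn right 25°, forward 2.3 m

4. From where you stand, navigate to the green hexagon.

blocked — turn left 21°, forward 1.9 m, then turn left 57°, forward 4.6 m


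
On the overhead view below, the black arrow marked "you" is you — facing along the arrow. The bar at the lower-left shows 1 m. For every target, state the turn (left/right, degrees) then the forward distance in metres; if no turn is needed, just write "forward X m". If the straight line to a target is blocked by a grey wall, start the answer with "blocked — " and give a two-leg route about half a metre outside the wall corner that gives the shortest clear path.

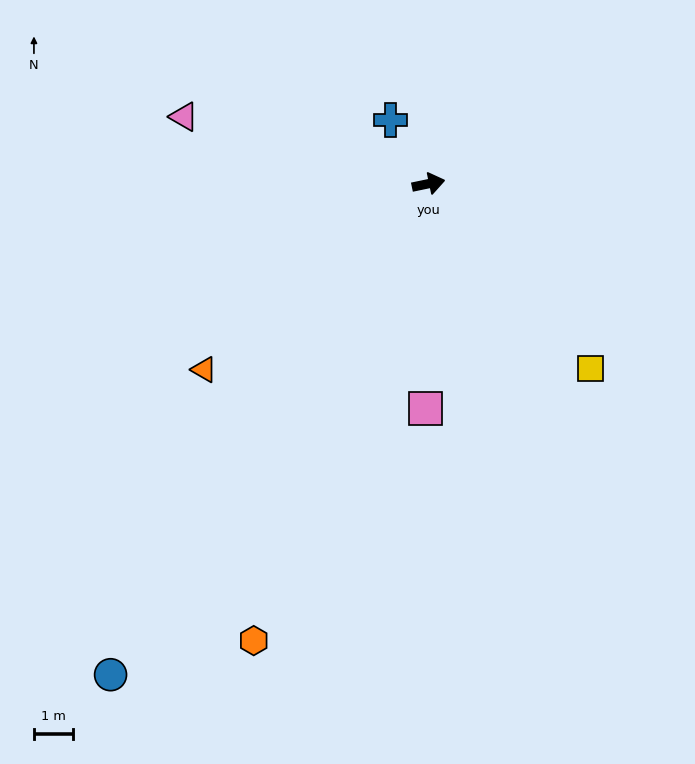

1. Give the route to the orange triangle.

turn right 152°, forward 7.4 m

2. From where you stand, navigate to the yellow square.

turn right 60°, forward 6.2 m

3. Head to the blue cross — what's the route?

turn left 109°, forward 1.9 m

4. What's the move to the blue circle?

turn right 135°, forward 14.8 m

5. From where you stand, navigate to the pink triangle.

turn left 153°, forward 6.4 m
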